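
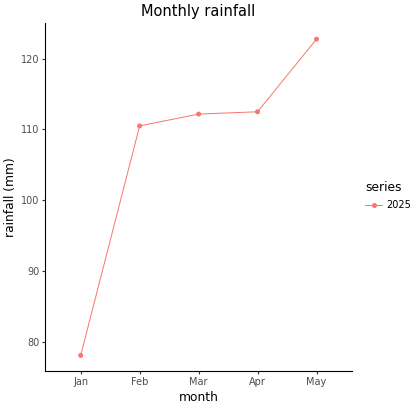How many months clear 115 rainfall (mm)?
Above 115: May.

1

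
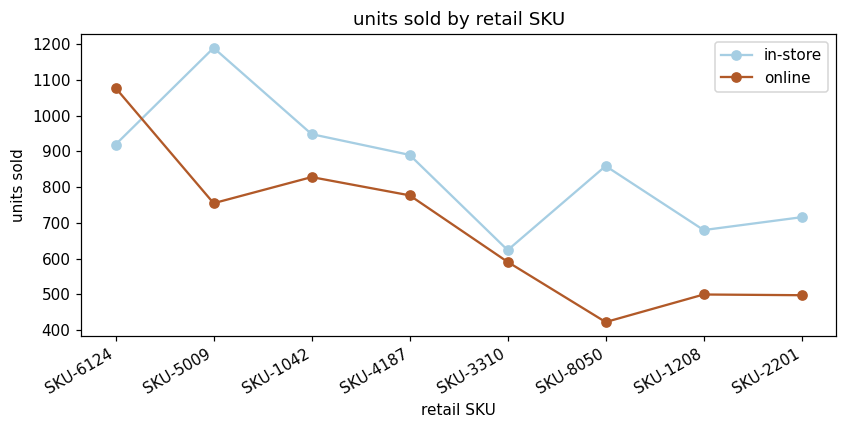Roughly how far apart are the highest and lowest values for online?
Max SKU-6124 ≈ 1100, min SKU-8050 ≈ 400; range ≈ 700.

≈ 700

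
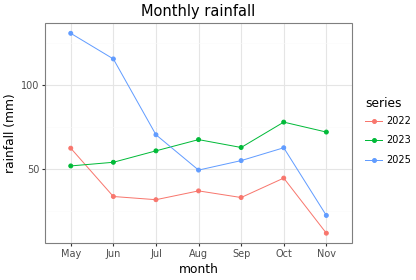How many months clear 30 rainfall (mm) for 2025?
Above 30: May, Jun, Jul, Aug, Sep, Oct.

6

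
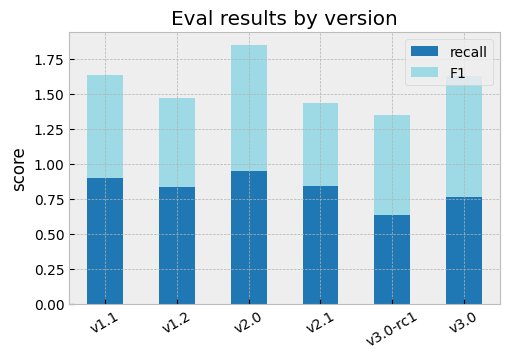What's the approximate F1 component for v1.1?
F1 top ≈ 1.6, bottom ≈ 0.8; segment ≈ 0.8.

≈ 0.8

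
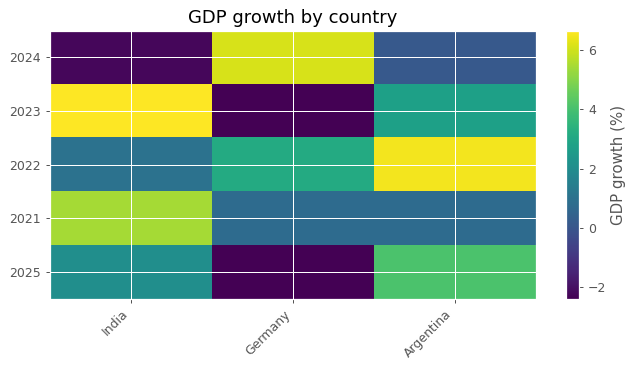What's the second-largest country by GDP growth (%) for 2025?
India

Top 3 for 2025: Argentina ≈ 4, India ≈ 2, Germany ≈ -2.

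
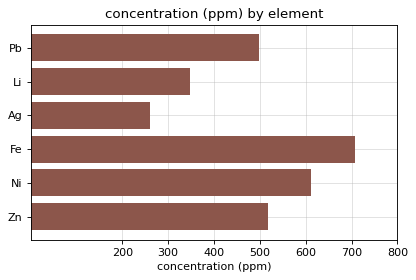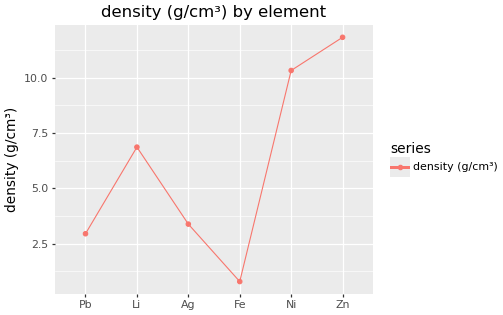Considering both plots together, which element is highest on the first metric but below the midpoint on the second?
Fe

Chart 2 median density (g/cm³) ≈ 6; below-median elements: Pb, Ag, Fe. Among those, Fe has the highest concentration (ppm) (≈ 700).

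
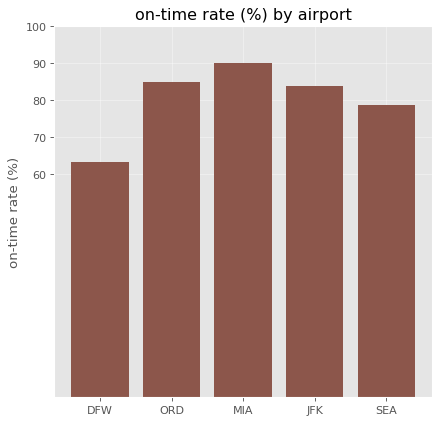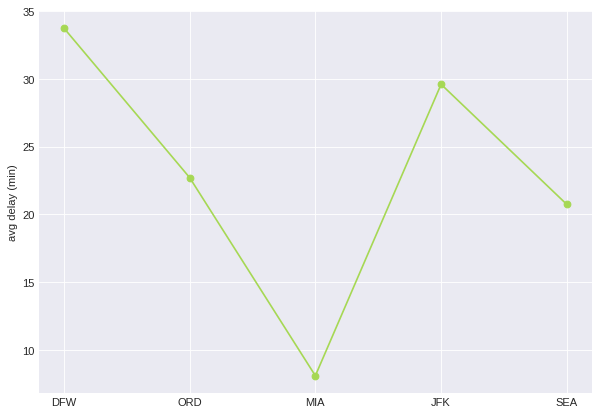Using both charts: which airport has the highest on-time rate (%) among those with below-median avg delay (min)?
Chart 2 median avg delay (min) ≈ 25; below-median airports: MIA, SEA. Among those, MIA has the highest on-time rate (%) (≈ 90).

MIA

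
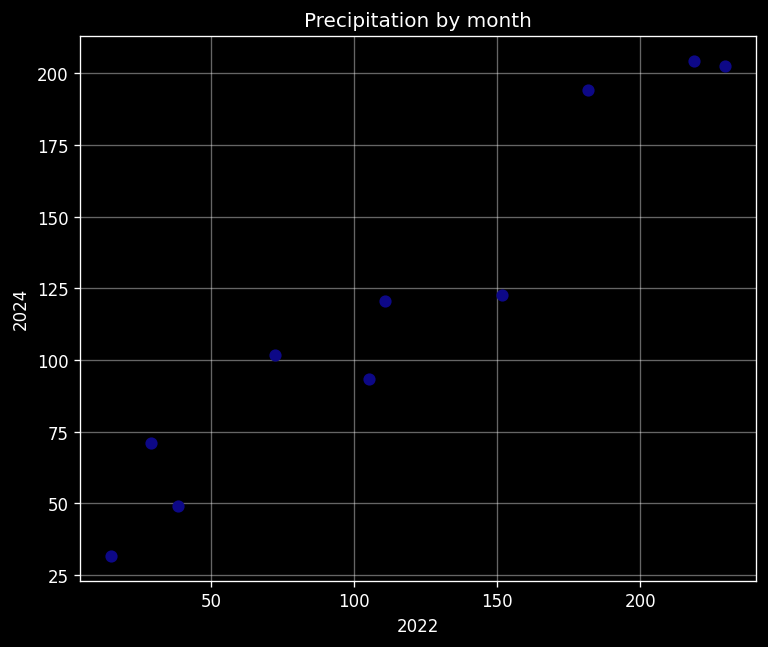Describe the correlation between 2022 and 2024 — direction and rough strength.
positive, strong

Points are positively correlated; strong (|r| ≈ 1.0).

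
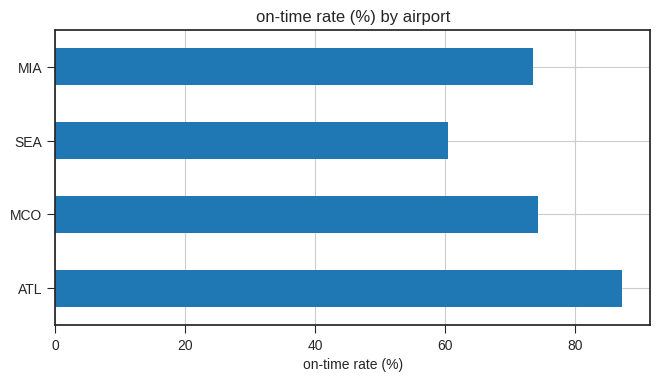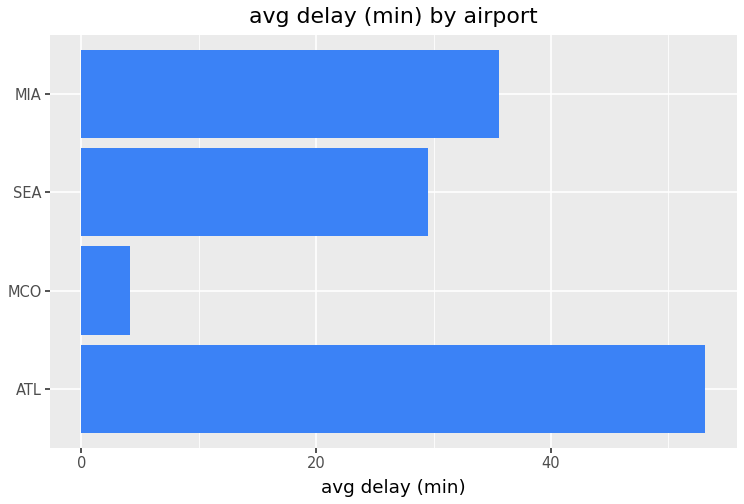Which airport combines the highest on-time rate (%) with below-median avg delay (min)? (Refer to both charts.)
MCO

Chart 2 median avg delay (min) ≈ 35; below-median airports: MCO, SEA. Among those, MCO has the highest on-time rate (%) (≈ 70).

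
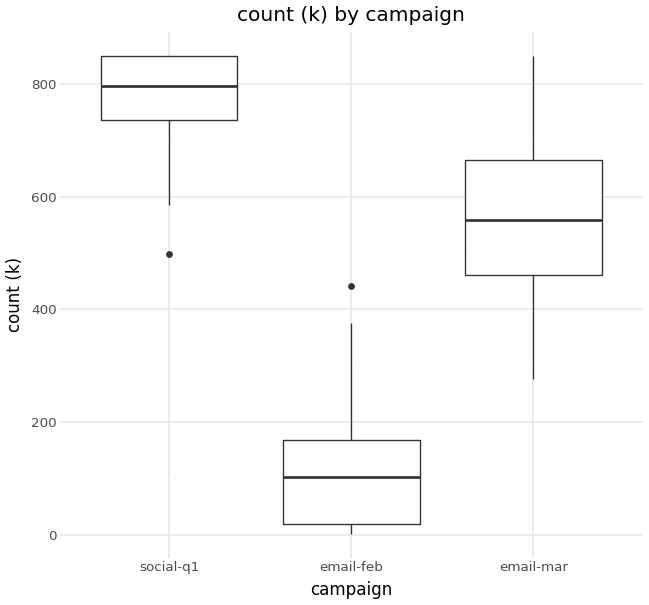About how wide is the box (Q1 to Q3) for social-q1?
Q3 ≈ 800, Q1 ≈ 700; IQR ≈ 100.

≈ 100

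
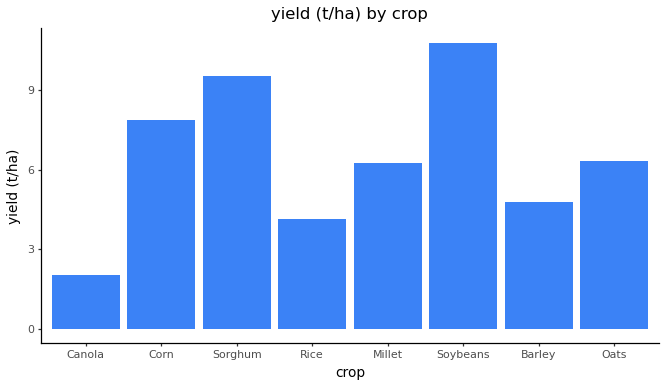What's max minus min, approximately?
Max Soybeans ≈ 11, min Canola ≈ 2; range ≈ 9.

≈ 9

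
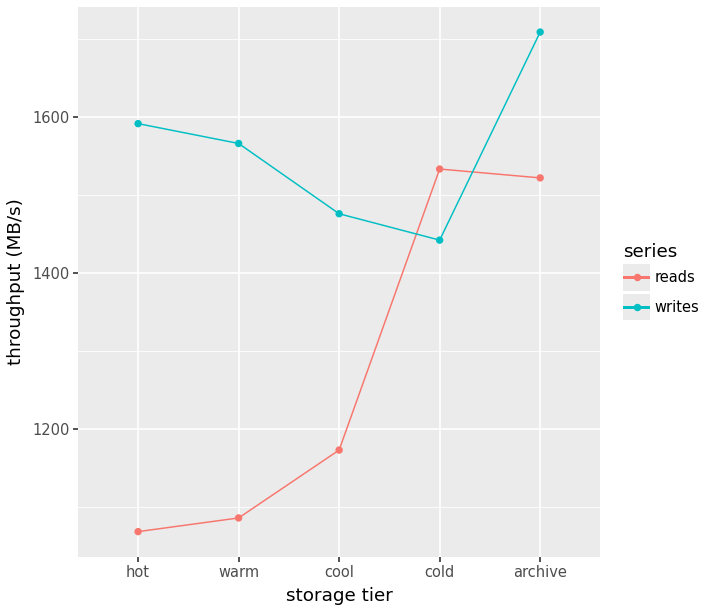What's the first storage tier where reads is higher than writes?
cool: reads ≈ 1200 vs writes ≈ 1500 (not yet); cold: reads ≈ 1500 vs writes ≈ 1400 (first crossover).

cold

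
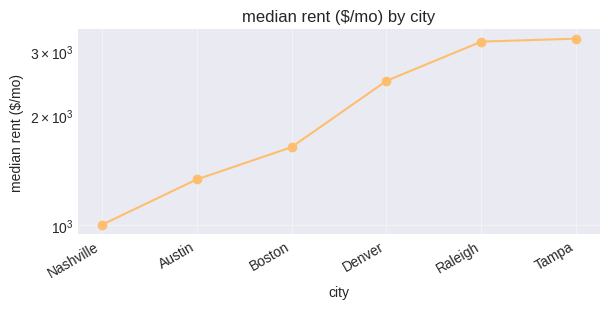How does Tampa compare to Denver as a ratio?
Tampa ≈ 3200, Denver ≈ 2400; 3200/2400 ≈ 1.33.

≈ 1.33×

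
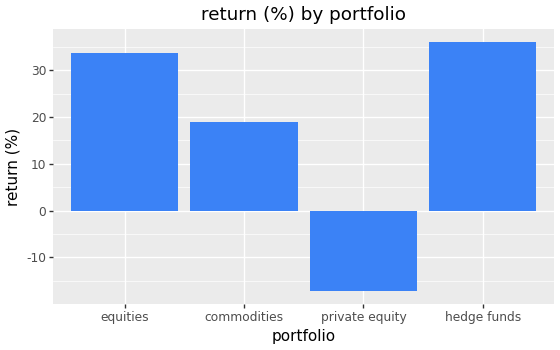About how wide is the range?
≈ 50

Max hedge funds ≈ 35, min private equity ≈ -15; range ≈ 50.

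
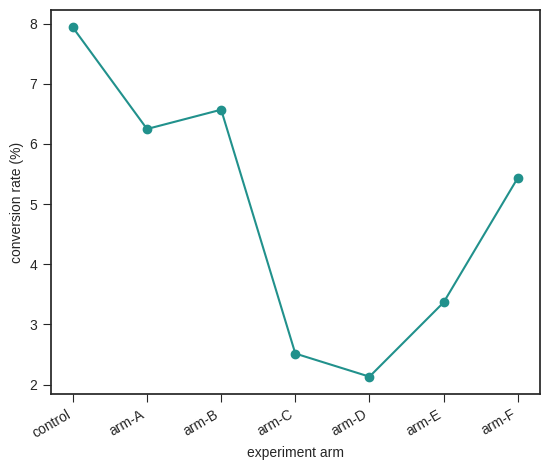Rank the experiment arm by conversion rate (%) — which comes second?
arm-B

Top 3: control ≈ 8.0, arm-B ≈ 6.5, arm-A ≈ 6.0.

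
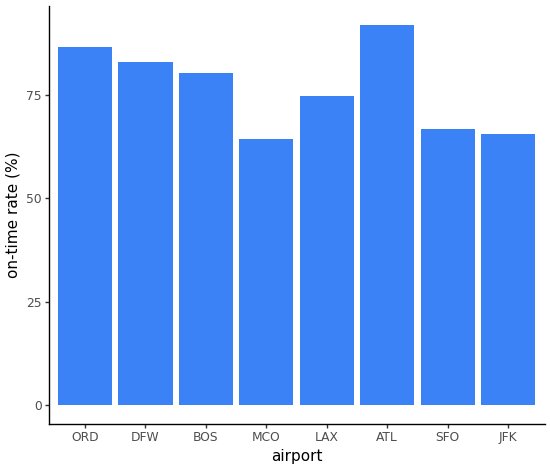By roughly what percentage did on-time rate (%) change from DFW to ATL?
≈ +12.5%

DFW ≈ 80, ATL ≈ 90; (90 − 80) / 80 ≈ +12.5%.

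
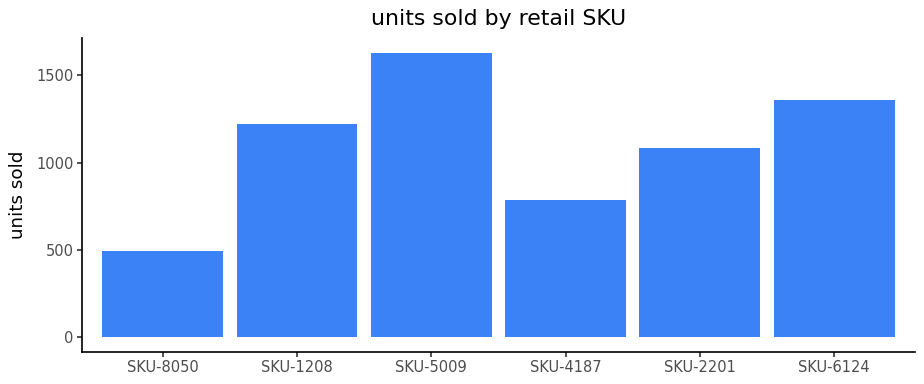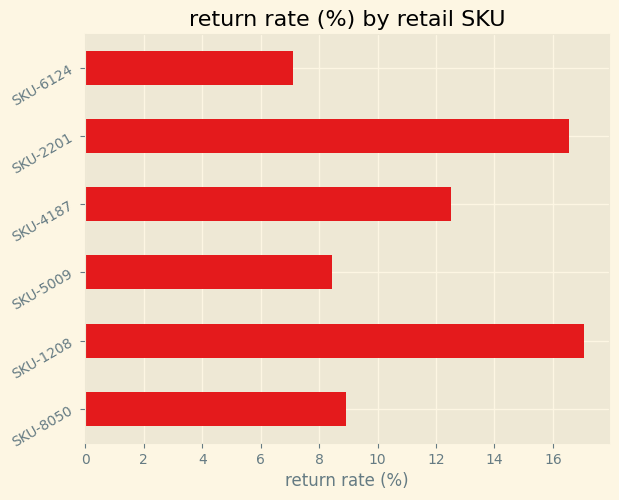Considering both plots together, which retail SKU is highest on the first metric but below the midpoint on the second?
Chart 2 median return rate (%) ≈ 10; below-median retail SKUs: SKU-8050, SKU-5009, SKU-6124. Among those, SKU-5009 has the highest units sold (≈ 1600).

SKU-5009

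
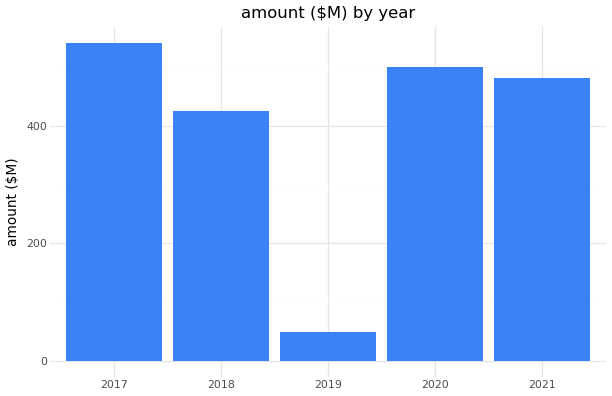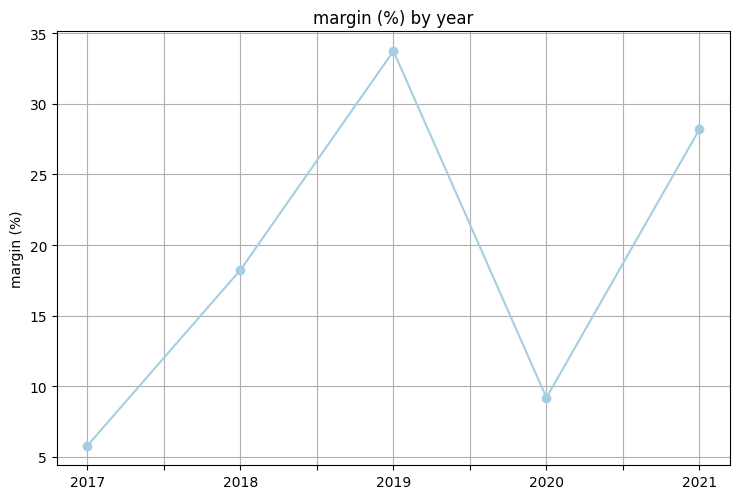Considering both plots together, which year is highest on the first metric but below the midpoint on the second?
Chart 2 median margin (%) ≈ 20; below-median years: 2017, 2020. Among those, 2017 has the highest amount ($M) (≈ 550).

2017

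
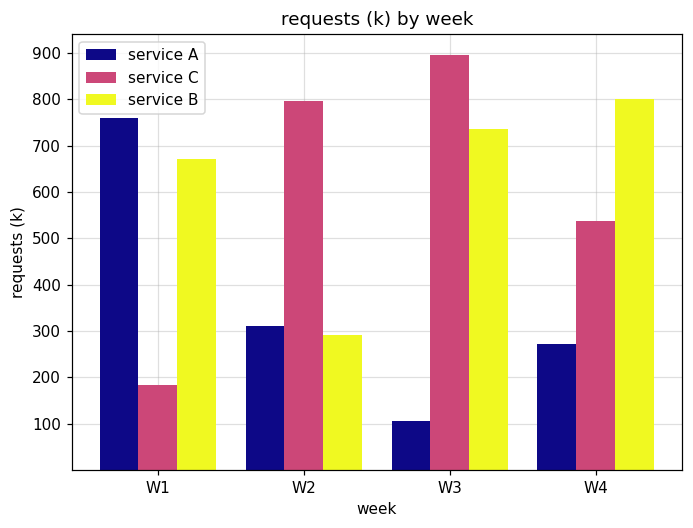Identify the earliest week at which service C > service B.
W1: service C ≈ 200 vs service B ≈ 700 (not yet); W2: service C ≈ 800 vs service B ≈ 300 (first crossover).

W2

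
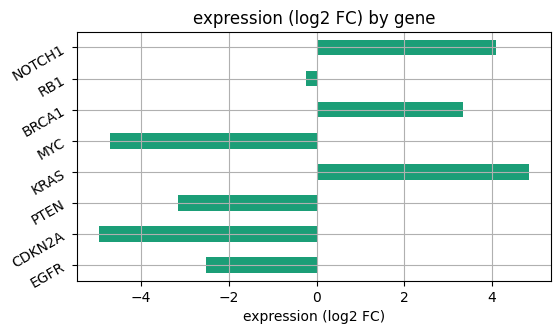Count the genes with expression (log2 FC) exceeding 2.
3

Above 2: KRAS, BRCA1, NOTCH1.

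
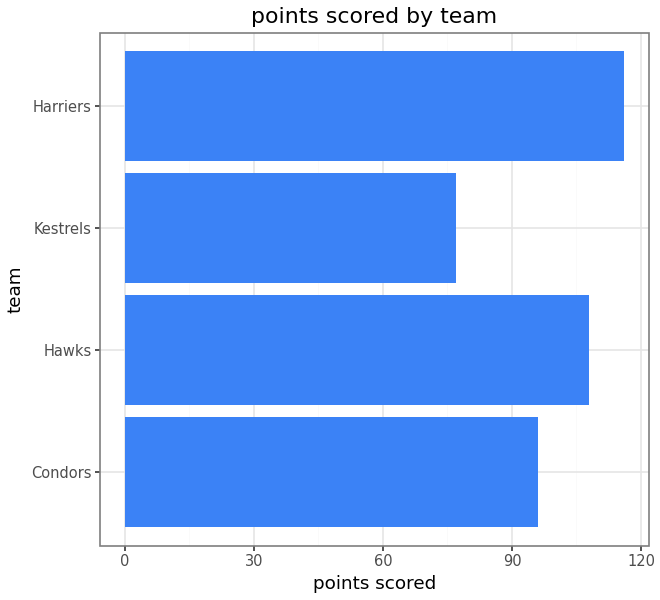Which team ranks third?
Top 4: Harriers ≈ 120, Hawks ≈ 110, Condors ≈ 100, Kestrels ≈ 80.

Condors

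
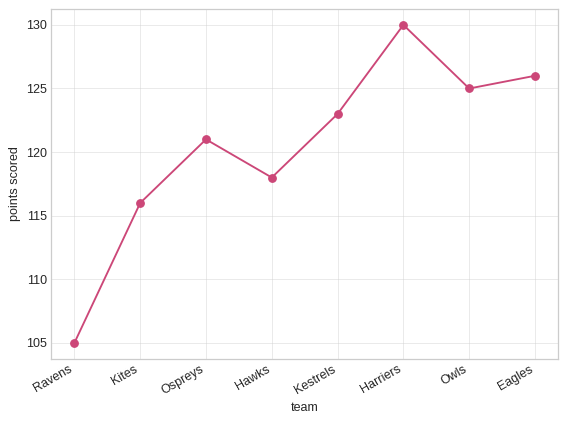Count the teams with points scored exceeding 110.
Above 110: Kites, Ospreys, Hawks, Kestrels, Harriers, Owls, Eagles.

7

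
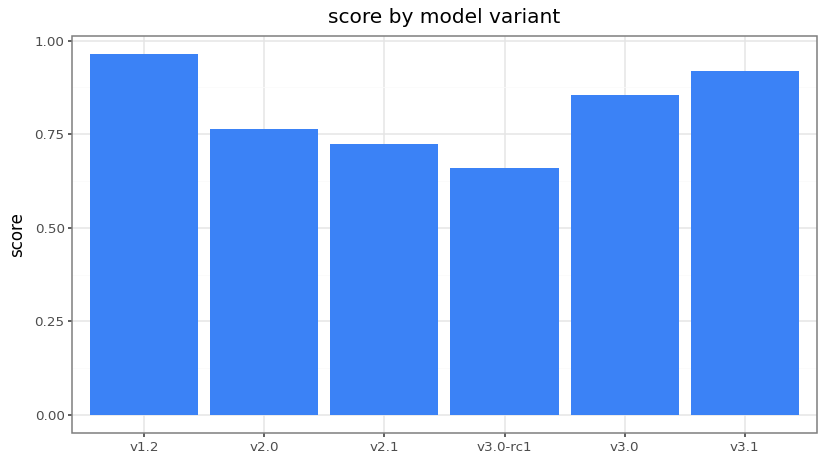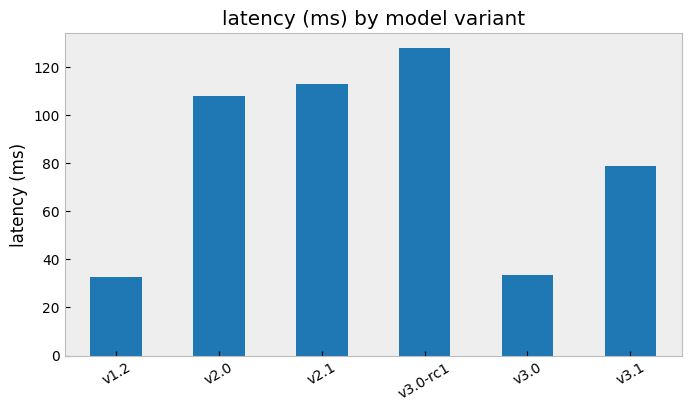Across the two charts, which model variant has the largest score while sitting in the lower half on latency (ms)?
v1.2

Chart 2 median latency (ms) ≈ 100; below-median model variants: v1.2, v3.0, v3.1. Among those, v1.2 has the highest score (≈ 1).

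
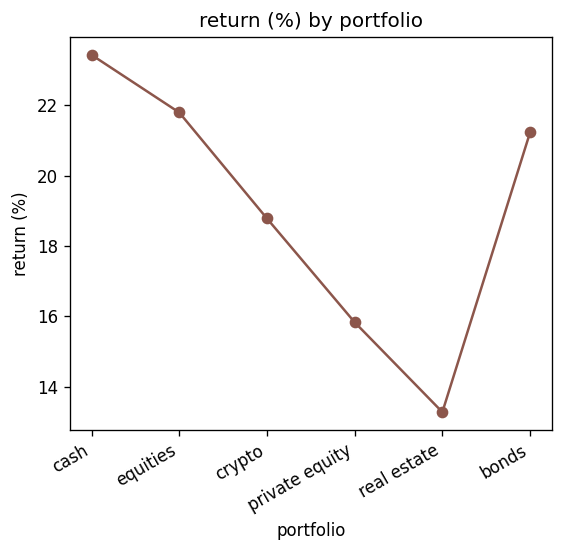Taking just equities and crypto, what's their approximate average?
(22 + 19) / 2 ≈ 20.

≈ 20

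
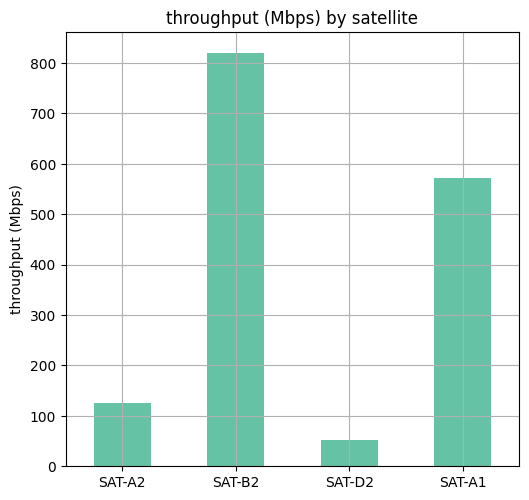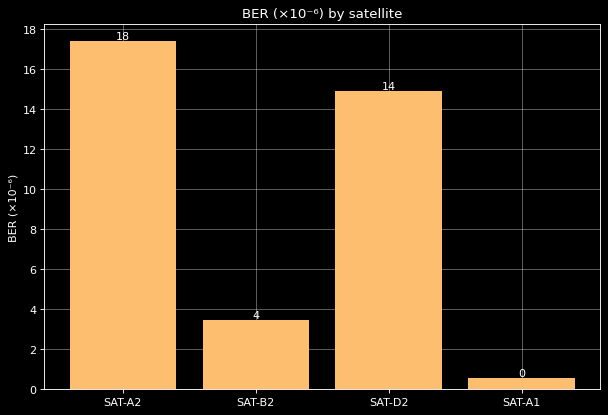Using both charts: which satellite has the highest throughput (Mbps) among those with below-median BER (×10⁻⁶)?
Chart 2 median BER (×10⁻⁶) ≈ 10; below-median satellites: SAT-B2, SAT-A1. Among those, SAT-B2 has the highest throughput (Mbps) (≈ 800).

SAT-B2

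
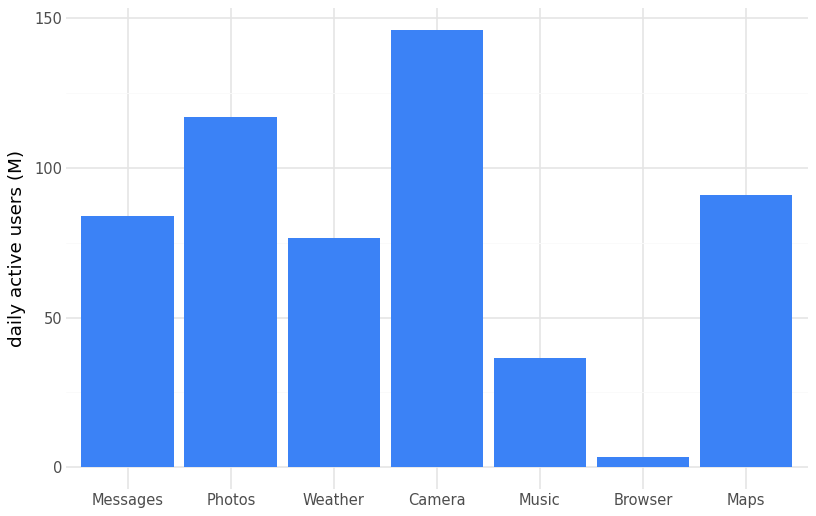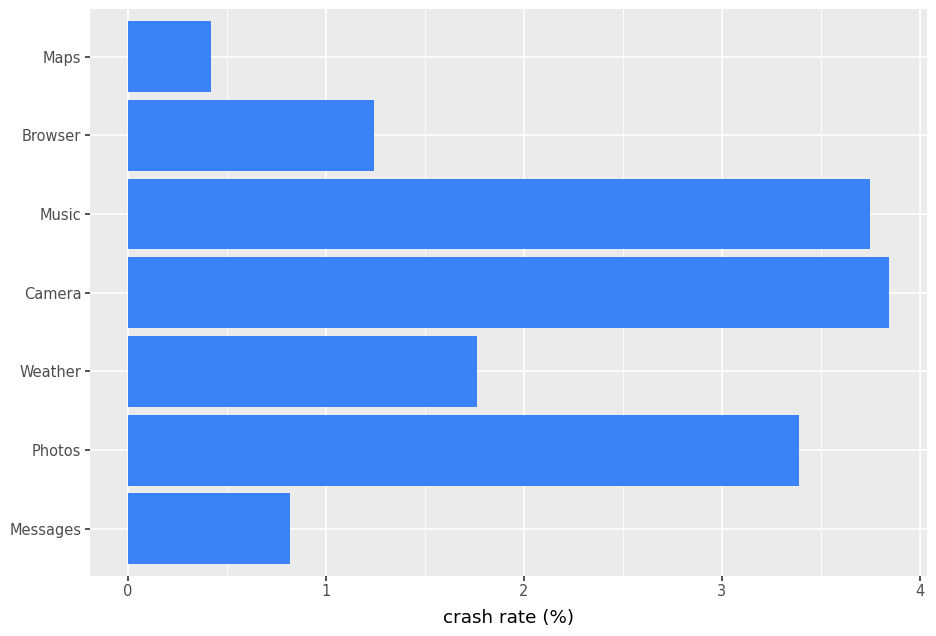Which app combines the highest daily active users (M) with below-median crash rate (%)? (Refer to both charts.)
Maps

Chart 2 median crash rate (%) ≈ 2; below-median apps: Messages, Browser, Maps. Among those, Maps has the highest daily active users (M) (≈ 100).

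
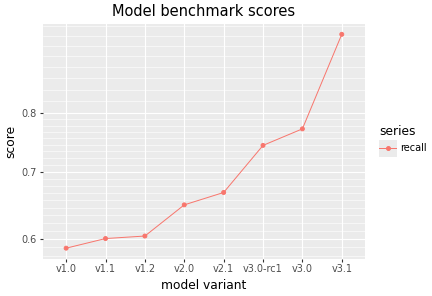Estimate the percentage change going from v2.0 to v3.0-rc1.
v2.0 ≈ 0.65, v3.0-rc1 ≈ 0.75; (0.75 − 0.65) / 0.65 ≈ +15.4%.

≈ +15.4%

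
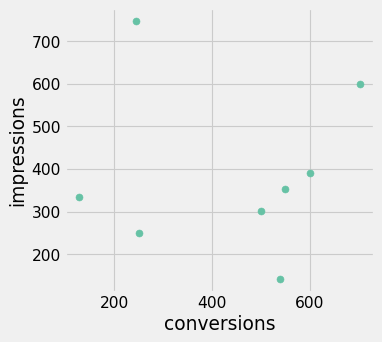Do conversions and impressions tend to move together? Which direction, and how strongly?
no clear correlation

Points are roughly uncorrelated; weak (|r| ≈ 0.0).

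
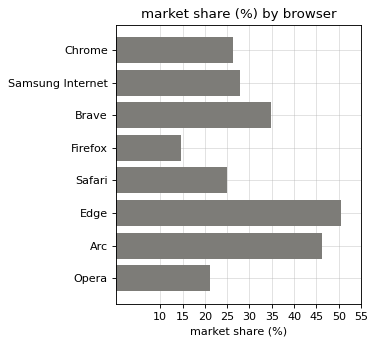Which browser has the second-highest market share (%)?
Arc

Top 3: Edge ≈ 50, Arc ≈ 45, Brave ≈ 35.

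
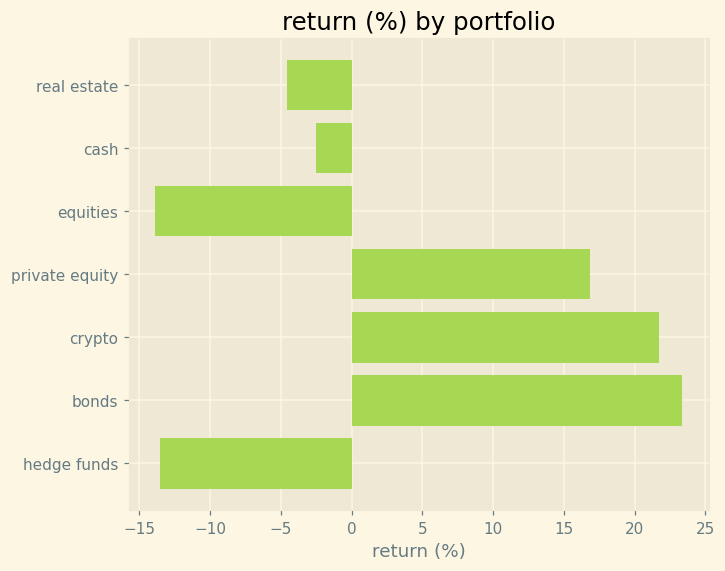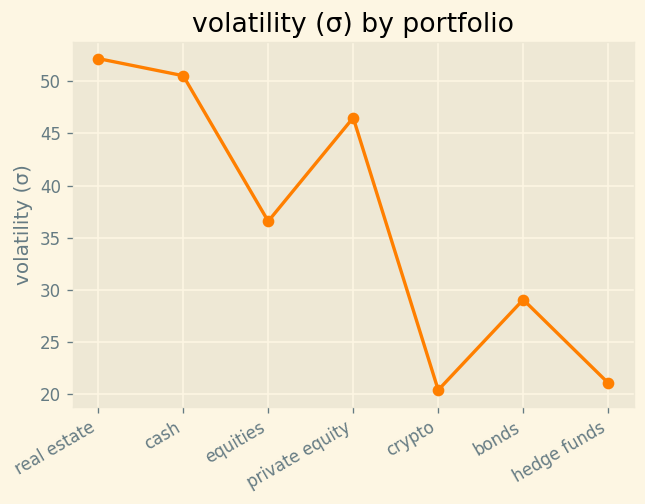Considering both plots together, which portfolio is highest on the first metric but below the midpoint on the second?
Chart 2 median volatility (σ) ≈ 35; below-median portfolios: crypto, bonds, hedge funds. Among those, bonds has the highest return (%) (≈ 25).

bonds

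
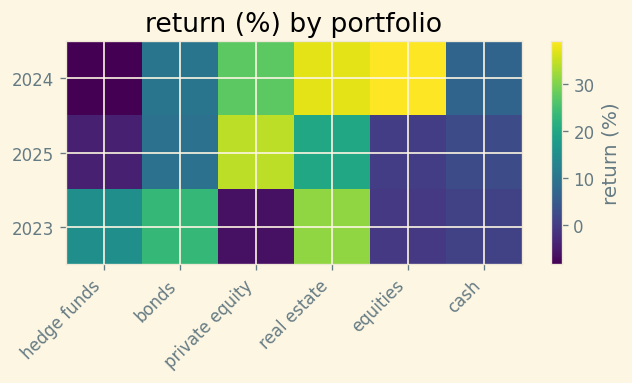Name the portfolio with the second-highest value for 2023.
bonds

Top 3 for 2023: real estate ≈ 30, bonds ≈ 25, hedge funds ≈ 15.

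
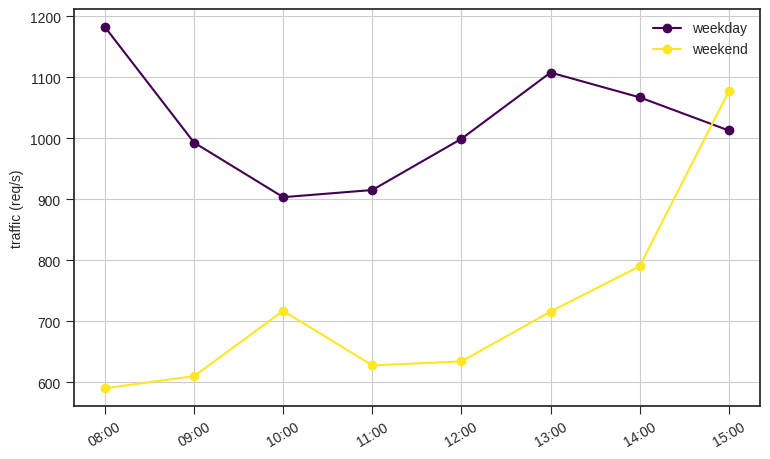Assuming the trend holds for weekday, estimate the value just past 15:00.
Last three: 1100, 1050, 1000 → slope ≈ -50/step → next ≈ 950.

≈ 950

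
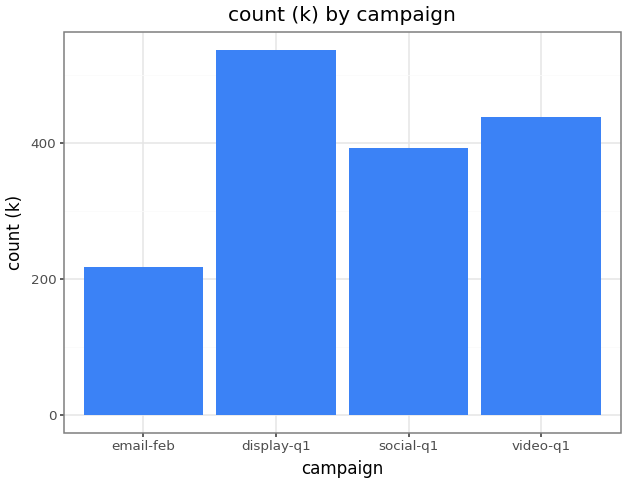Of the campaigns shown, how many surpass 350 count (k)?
Above 350: display-q1, social-q1, video-q1.

3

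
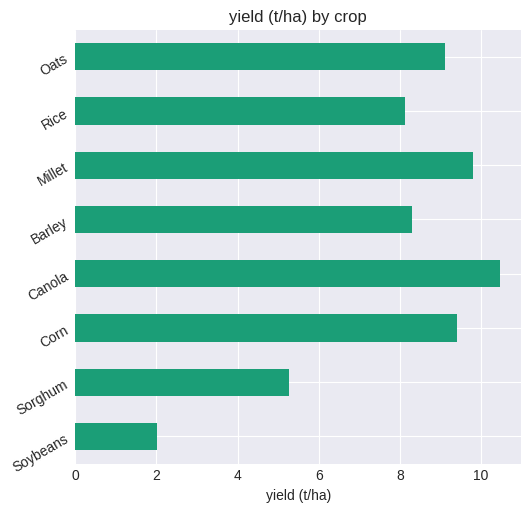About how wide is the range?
Max Canola ≈ 10, min Soybeans ≈ 2; range ≈ 8.

≈ 8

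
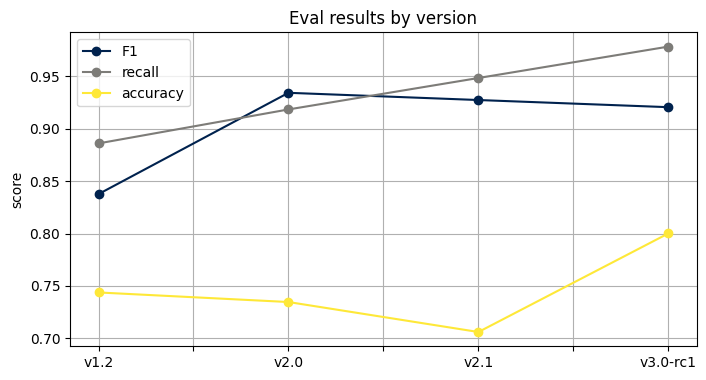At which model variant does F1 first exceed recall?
v1.2: F1 ≈ 0.85 vs recall ≈ 0.90 (not yet); v2.0: F1 ≈ 0.95 vs recall ≈ 0.90 (first crossover).

v2.0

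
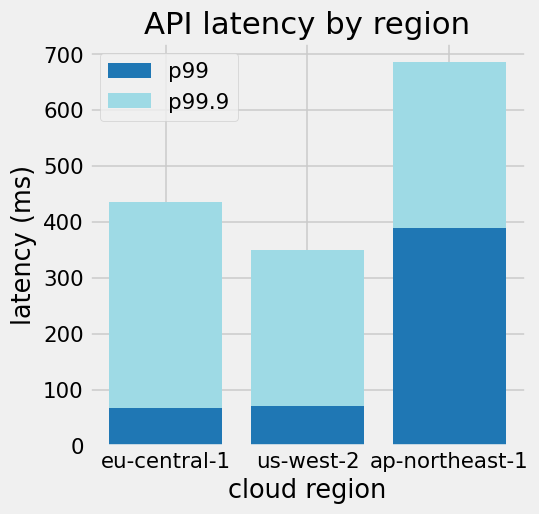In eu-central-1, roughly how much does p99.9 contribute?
p99.9 top ≈ 400, bottom ≈ 100; segment ≈ 300.

≈ 300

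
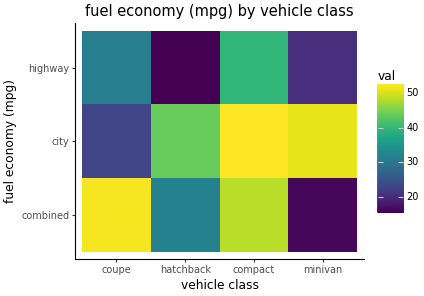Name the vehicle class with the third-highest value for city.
Top 4 for city: compact ≈ 55, minivan ≈ 50, hatchback ≈ 45, coupe ≈ 25.

hatchback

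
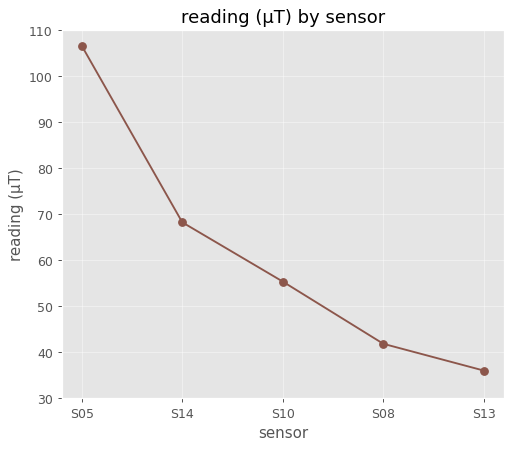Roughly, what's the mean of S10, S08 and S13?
≈ 47

(60 + 40 + 40) / 3 ≈ 47.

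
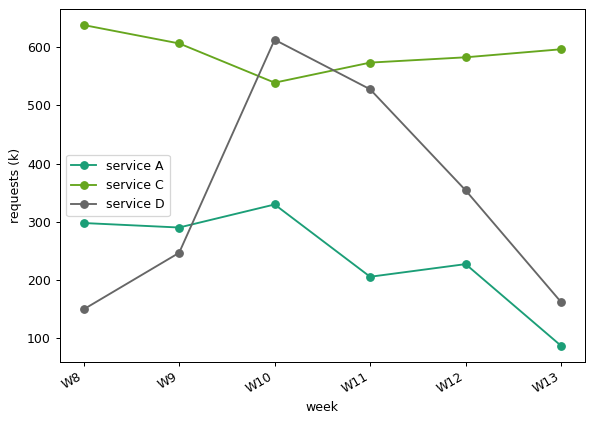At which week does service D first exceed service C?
W9: service D ≈ 250 vs service C ≈ 600 (not yet); W10: service D ≈ 600 vs service C ≈ 550 (first crossover).

W10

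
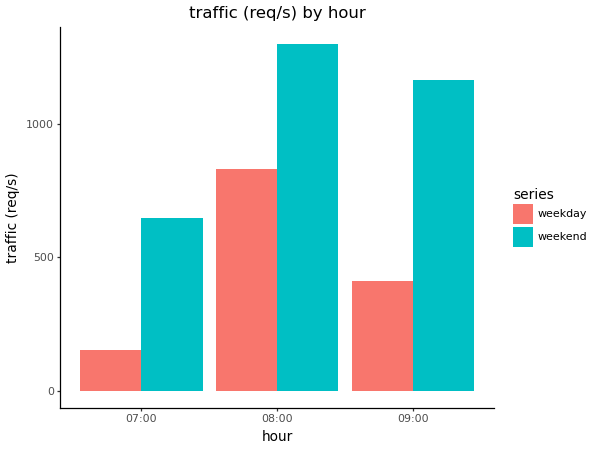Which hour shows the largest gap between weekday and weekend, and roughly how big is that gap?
09:00: weekday ≈ 400, weekend ≈ 1200 → gap ≈ 800. Next-largest (07:00) is only ≈ 400.

09:00, ≈ 800 req/s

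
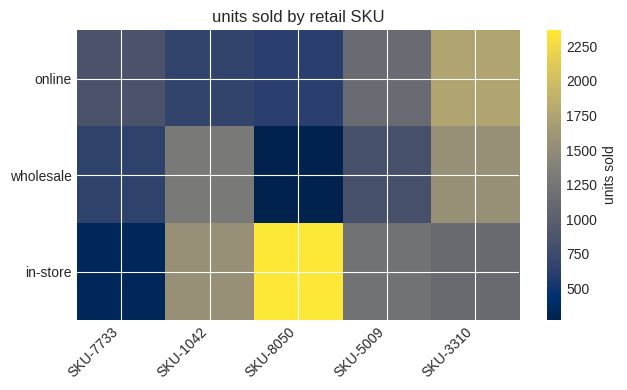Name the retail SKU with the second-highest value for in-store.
SKU-1042

Top 3 for in-store: SKU-8050 ≈ 2400, SKU-1042 ≈ 1600, SKU-5009 ≈ 1200.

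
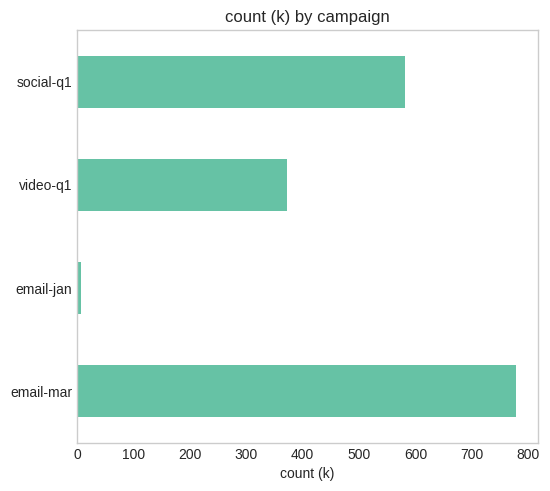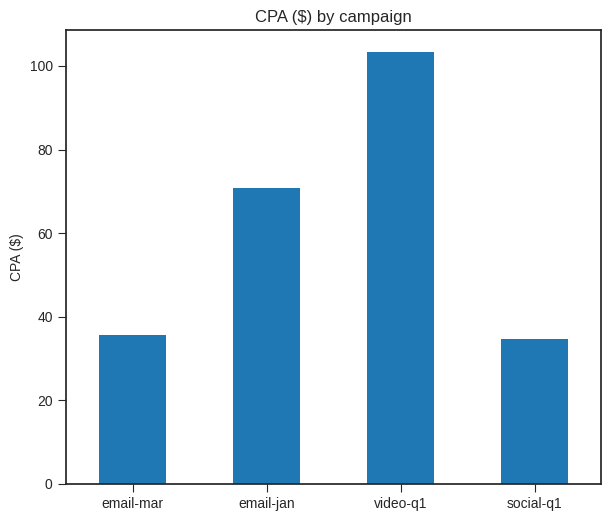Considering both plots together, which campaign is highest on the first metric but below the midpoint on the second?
email-mar

Chart 2 median CPA ($) ≈ 50; below-median campaigns: email-mar, social-q1. Among those, email-mar has the highest count (k) (≈ 800).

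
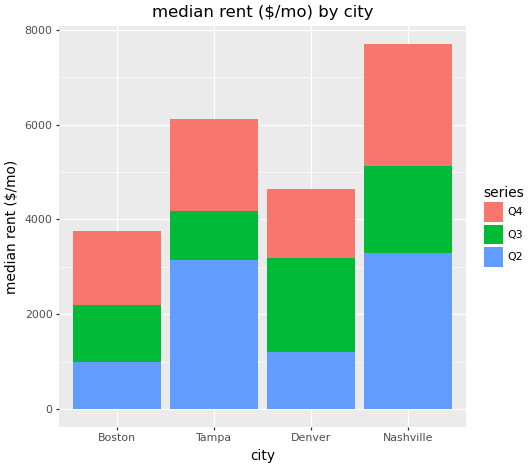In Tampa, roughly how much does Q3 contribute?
≈ 1000

Q3 top ≈ 4000, bottom ≈ 3000; segment ≈ 1000.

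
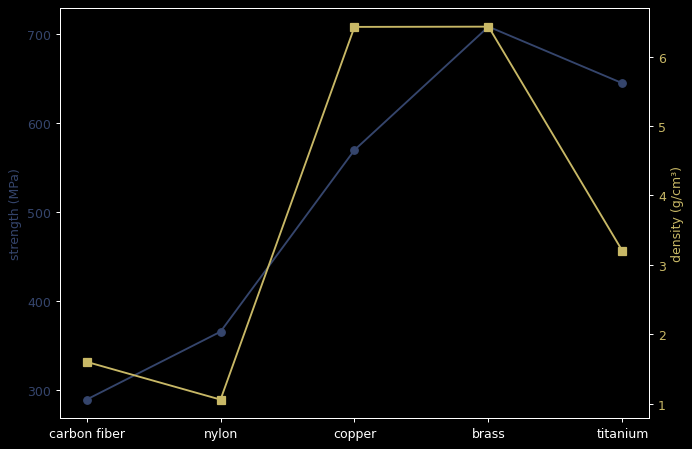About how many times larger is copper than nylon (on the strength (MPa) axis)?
copper ≈ 550, nylon ≈ 350; 550/350 ≈ 1.57.

≈ 1.57×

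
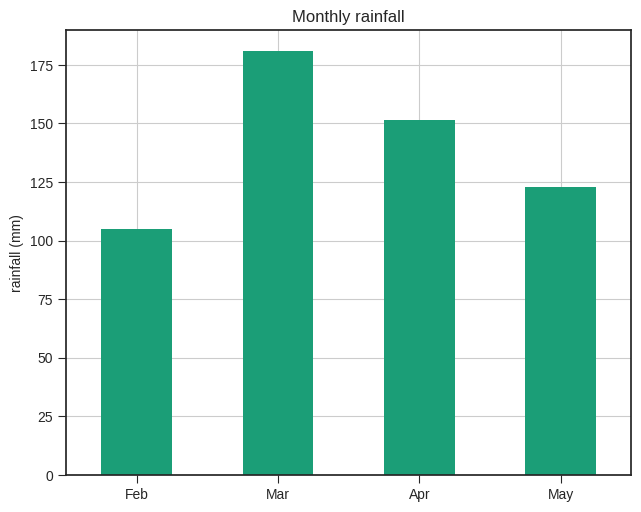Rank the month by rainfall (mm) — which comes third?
May

Top 4: Mar ≈ 180, Apr ≈ 160, May ≈ 120, Feb ≈ 100.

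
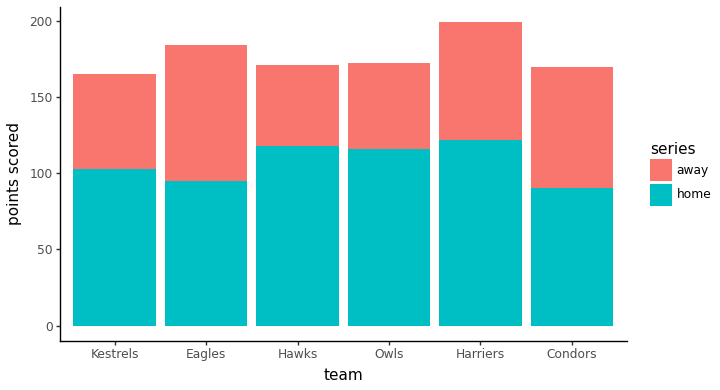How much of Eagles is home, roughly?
home top ≈ 100, bottom ≈ 0; segment ≈ 100.

≈ 100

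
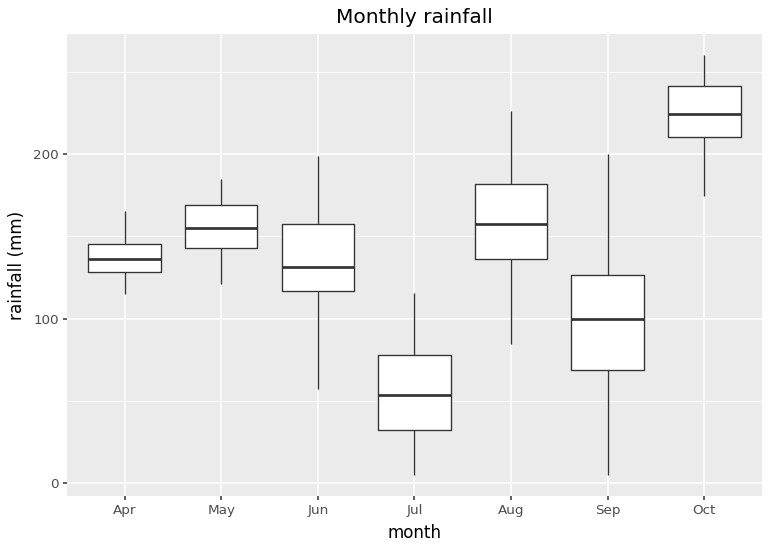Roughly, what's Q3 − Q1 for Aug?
≈ 40

Q3 ≈ 180, Q1 ≈ 140; IQR ≈ 40.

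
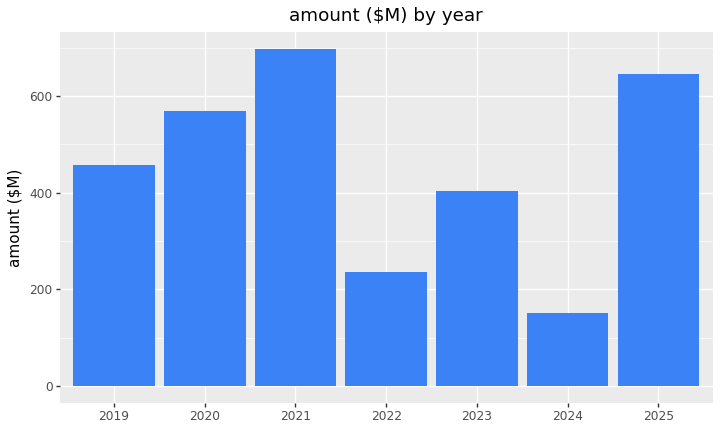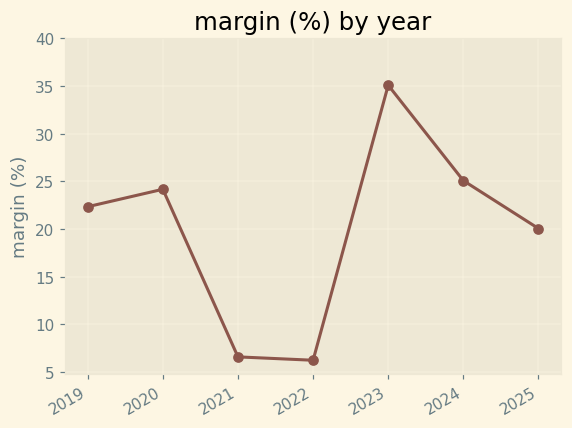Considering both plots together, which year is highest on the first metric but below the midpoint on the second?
Chart 2 median margin (%) ≈ 20; below-median years: 2021, 2022, 2025. Among those, 2021 has the highest amount ($M) (≈ 700).

2021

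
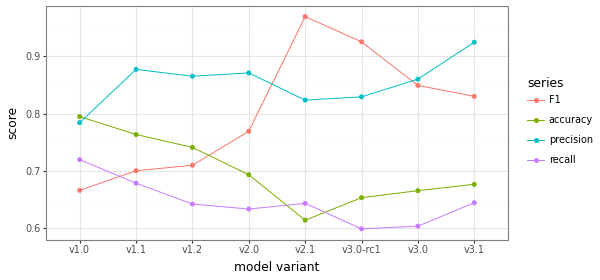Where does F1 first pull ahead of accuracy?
v1.2: F1 ≈ 0.70 vs accuracy ≈ 0.75 (not yet); v2.0: F1 ≈ 0.75 vs accuracy ≈ 0.70 (first crossover).

v2.0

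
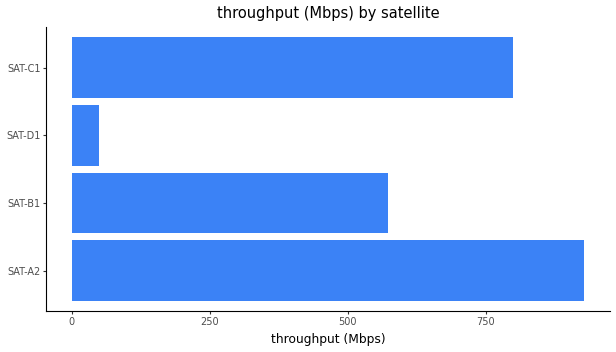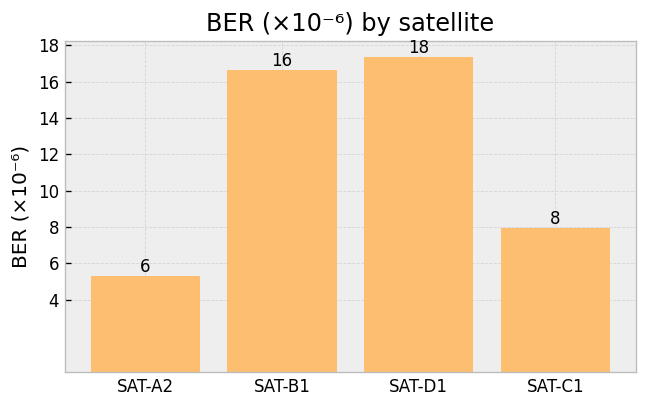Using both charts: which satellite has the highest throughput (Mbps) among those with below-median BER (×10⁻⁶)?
SAT-A2

Chart 2 median BER (×10⁻⁶) ≈ 12; below-median satellites: SAT-A2, SAT-C1. Among those, SAT-A2 has the highest throughput (Mbps) (≈ 900).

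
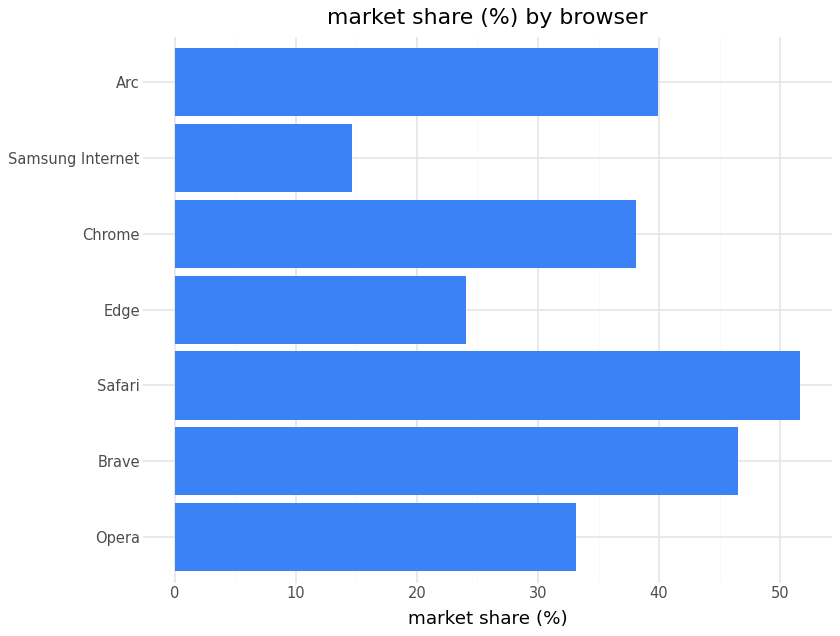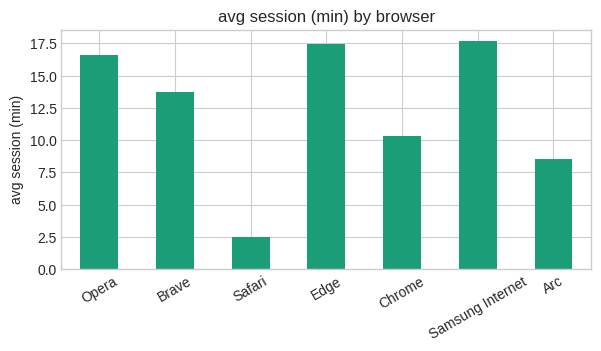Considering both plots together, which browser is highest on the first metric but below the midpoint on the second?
Chart 2 median avg session (min) ≈ 14; below-median browsers: Safari, Chrome, Arc. Among those, Safari has the highest market share (%) (≈ 50).

Safari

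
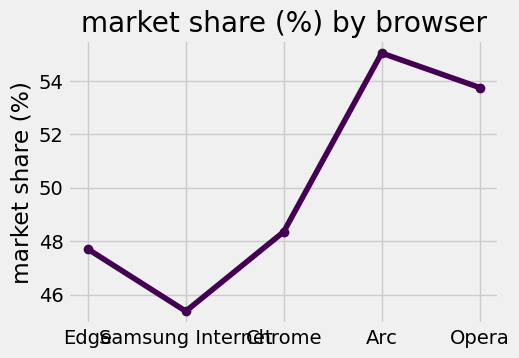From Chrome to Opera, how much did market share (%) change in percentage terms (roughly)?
Chrome ≈ 48, Opera ≈ 54; (54 − 48) / 48 ≈ +12.5%.

≈ +12.5%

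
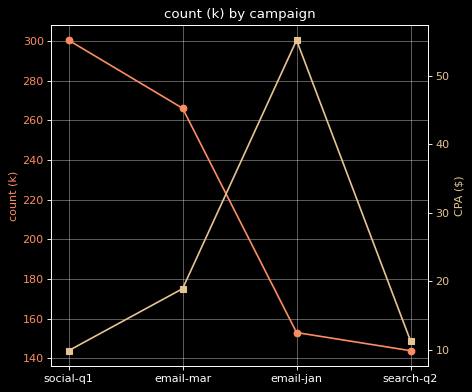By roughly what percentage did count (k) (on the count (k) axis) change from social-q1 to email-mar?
social-q1 ≈ 300, email-mar ≈ 260; (260 − 300) / 300 ≈ -13.3%.

≈ -13.3%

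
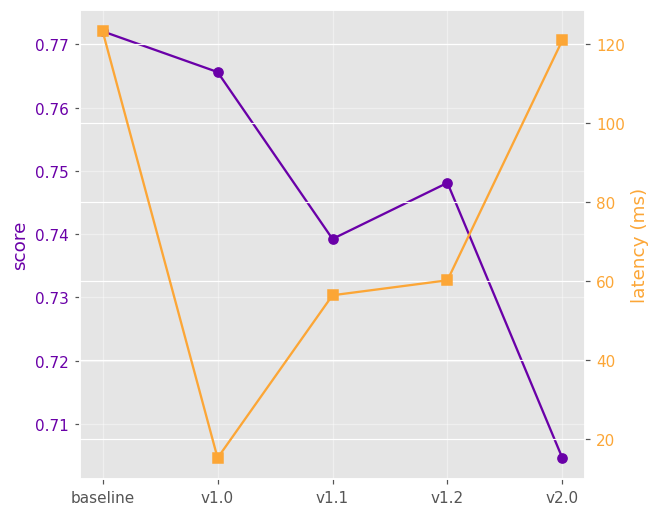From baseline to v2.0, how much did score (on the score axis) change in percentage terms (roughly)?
baseline ≈ 0.77, v2.0 ≈ 0.70; (0.70 − 0.77) / 0.77 ≈ -9.1%.

≈ -9.1%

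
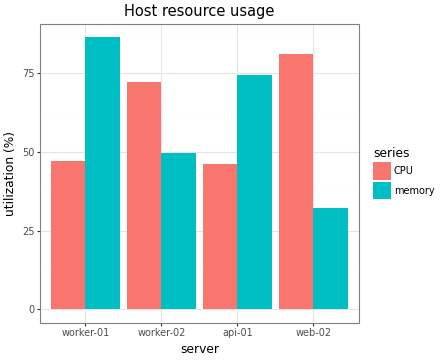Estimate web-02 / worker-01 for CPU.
web-02 ≈ 80, worker-01 ≈ 50; 80/50 ≈ 1.6.

≈ 1.6×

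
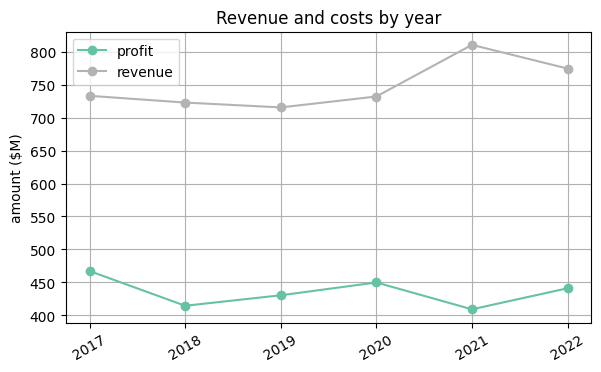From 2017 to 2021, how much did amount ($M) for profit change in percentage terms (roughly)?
≈ -11.1%

2017 ≈ 450, 2021 ≈ 400; (400 − 450) / 450 ≈ -11.1%.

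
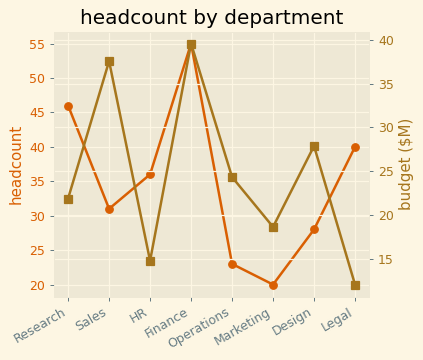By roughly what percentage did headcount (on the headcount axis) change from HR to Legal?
≈ +14.3%

HR ≈ 35, Legal ≈ 40; (40 − 35) / 35 ≈ +14.3%.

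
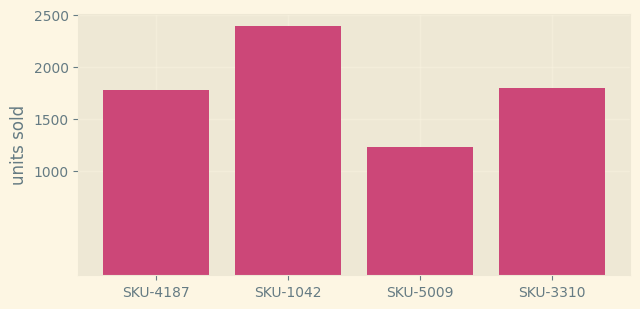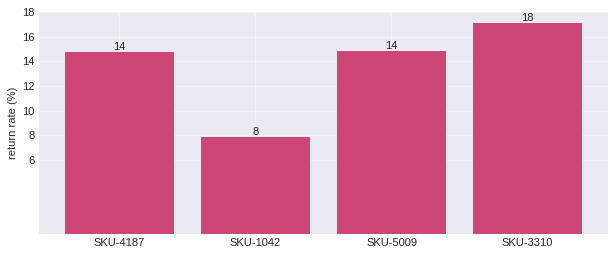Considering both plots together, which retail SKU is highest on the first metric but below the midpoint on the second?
SKU-1042

Chart 2 median return rate (%) ≈ 14; below-median retail SKUs: SKU-4187, SKU-1042. Among those, SKU-1042 has the highest units sold (≈ 2500).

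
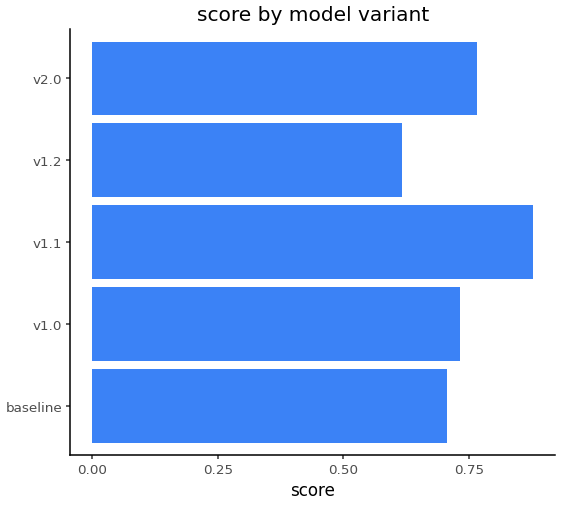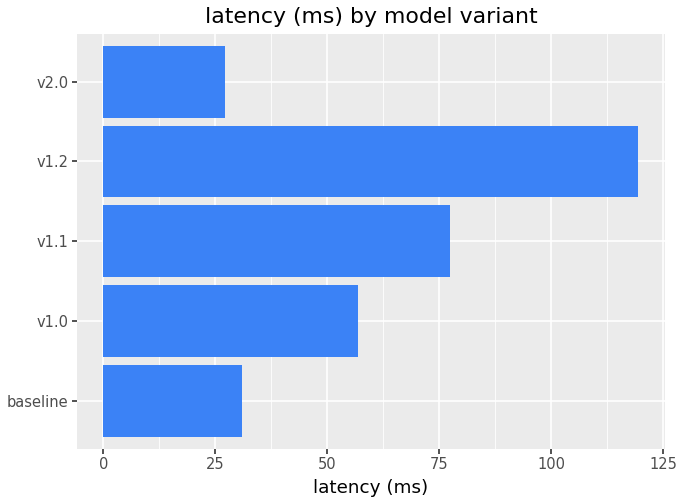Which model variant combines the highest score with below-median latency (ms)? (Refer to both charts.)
Chart 2 median latency (ms) ≈ 60; below-median model variants: baseline, v2.0. Among those, v2.0 has the highest score (≈ 0.8).

v2.0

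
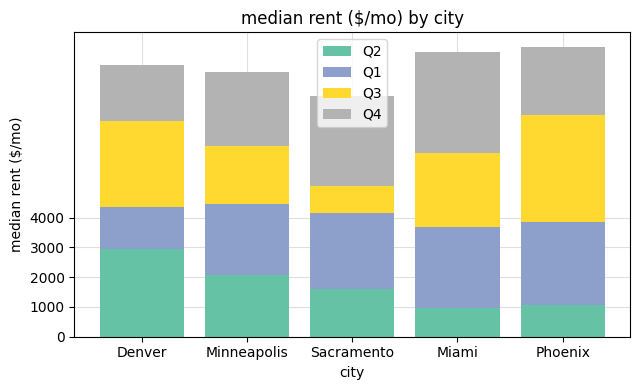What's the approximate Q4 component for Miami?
≈ 4000

Q4 top ≈ 10000, bottom ≈ 6000; segment ≈ 4000.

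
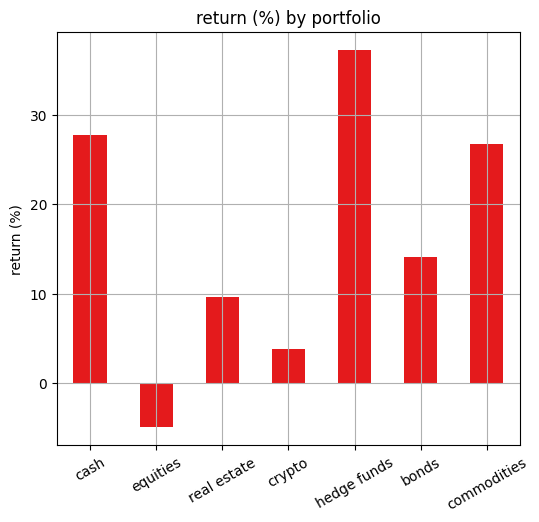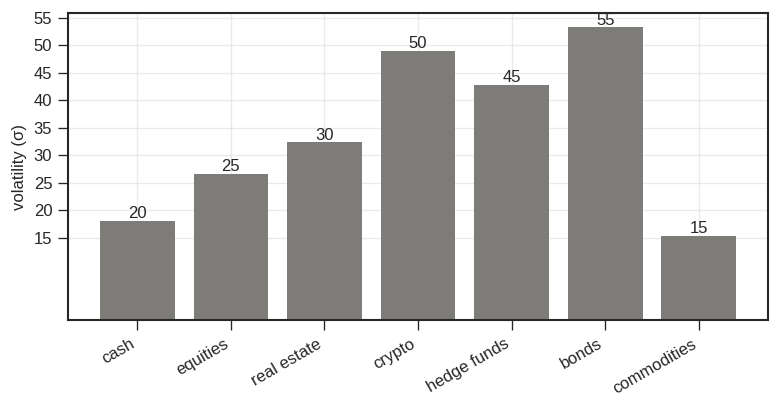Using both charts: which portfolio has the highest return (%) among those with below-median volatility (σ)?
Chart 2 median volatility (σ) ≈ 30; below-median portfolios: cash, equities, commodities. Among those, cash has the highest return (%) (≈ 30).

cash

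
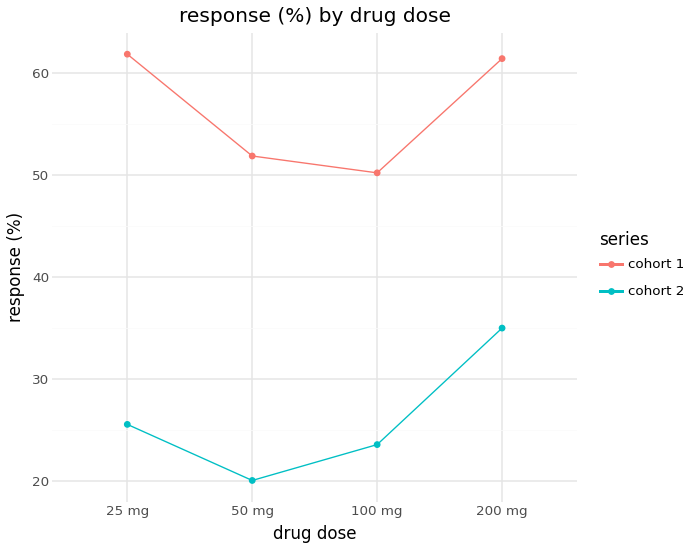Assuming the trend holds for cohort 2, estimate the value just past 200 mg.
≈ 42.5

Last three: 20, 25, 35 → slope ≈ 7.5/step → next ≈ 42.5.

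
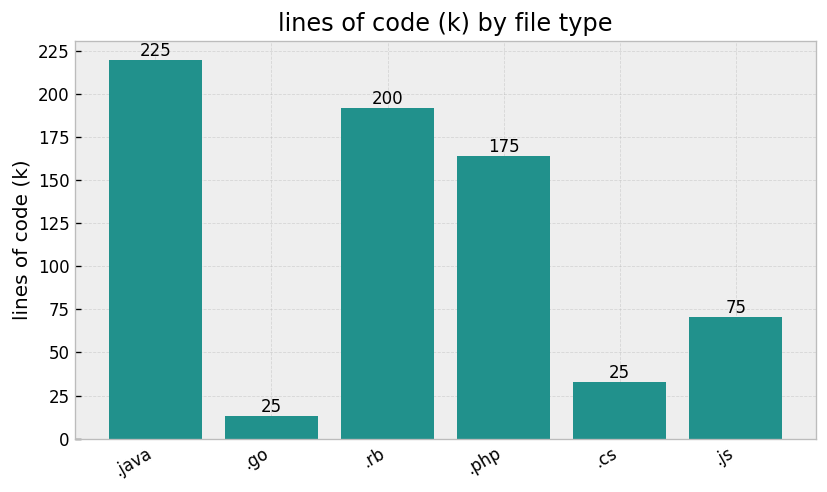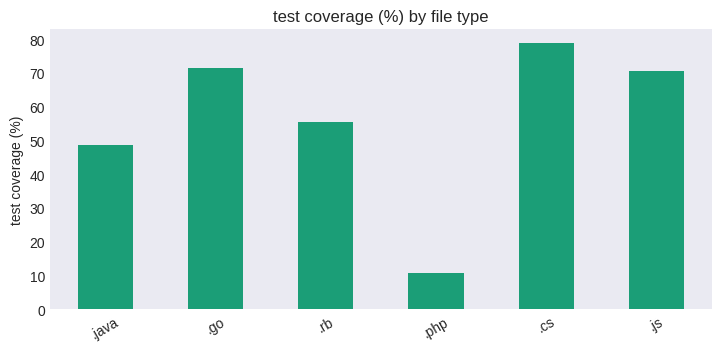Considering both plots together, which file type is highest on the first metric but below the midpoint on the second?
Chart 2 median test coverage (%) ≈ 60; below-median file types: .java, .rb, .php. Among those, .java has the highest lines of code (k) (≈ 225).

.java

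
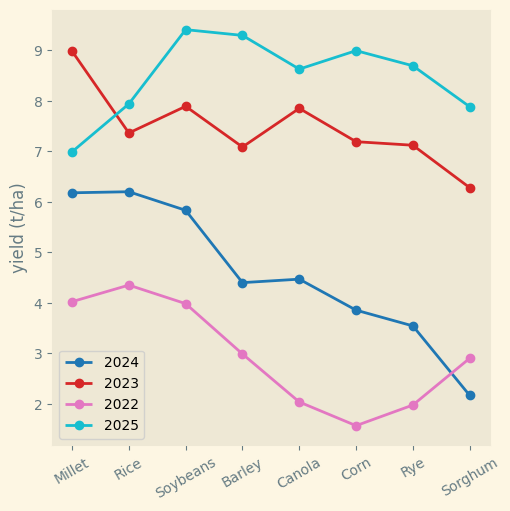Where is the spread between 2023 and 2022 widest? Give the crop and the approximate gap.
Canola: 2023 ≈ 8, 2022 ≈ 2 → gap ≈ 6. Next-largest (Corn) is only ≈ 5.

Canola, ≈ 6 t/ha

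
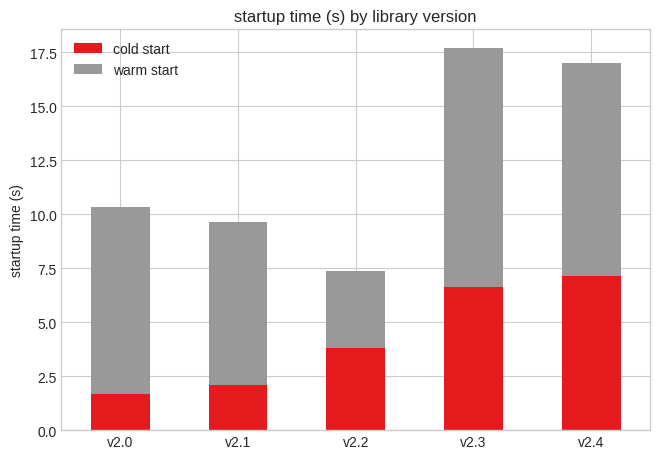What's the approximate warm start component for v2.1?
≈ 8

warm start top ≈ 10, bottom ≈ 2; segment ≈ 8.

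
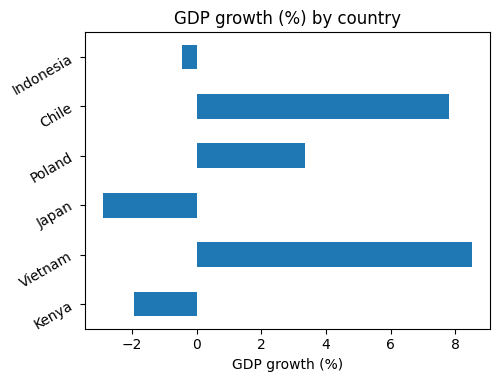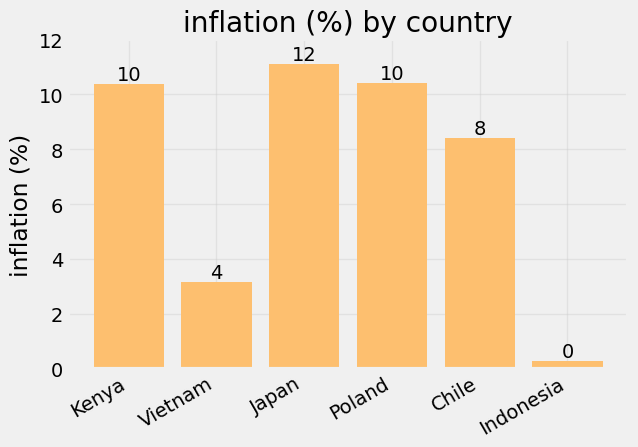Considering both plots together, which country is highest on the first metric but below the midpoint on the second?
Chart 2 median inflation (%) ≈ 10; below-median countries: Vietnam, Chile, Indonesia. Among those, Vietnam has the highest GDP growth (%) (≈ 9).

Vietnam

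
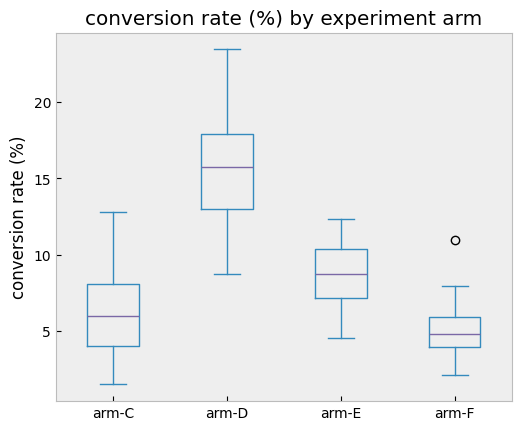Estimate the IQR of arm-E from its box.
≈ 3

Q3 ≈ 10, Q1 ≈ 7; IQR ≈ 3.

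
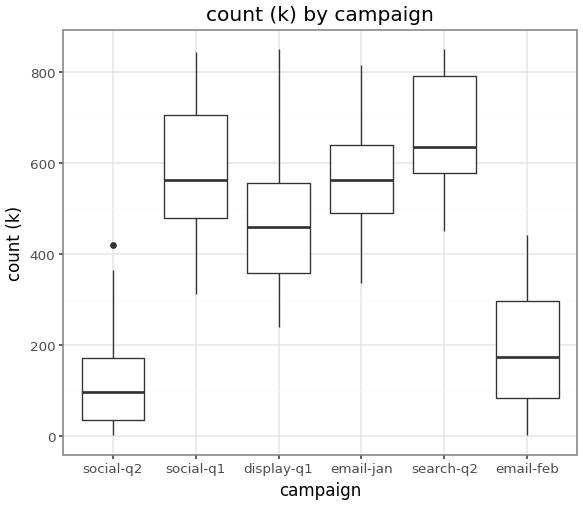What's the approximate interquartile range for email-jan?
≈ 150

Q3 ≈ 650, Q1 ≈ 500; IQR ≈ 150.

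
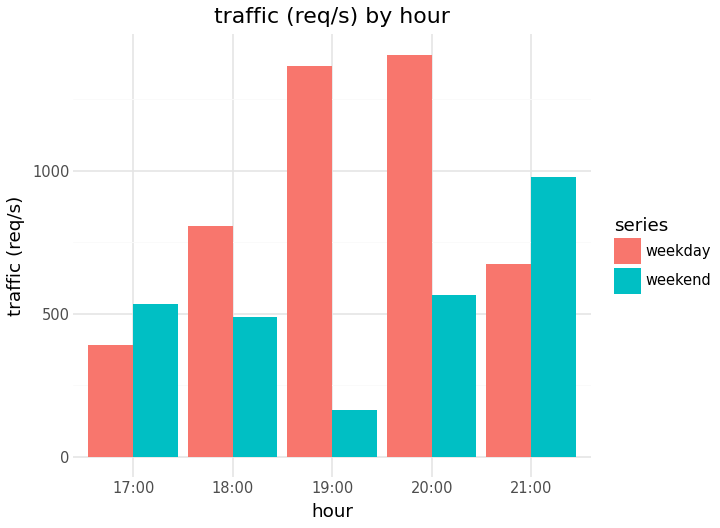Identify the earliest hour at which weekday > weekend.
17:00: weekday ≈ 400 vs weekend ≈ 600 (not yet); 18:00: weekday ≈ 800 vs weekend ≈ 400 (first crossover).

18:00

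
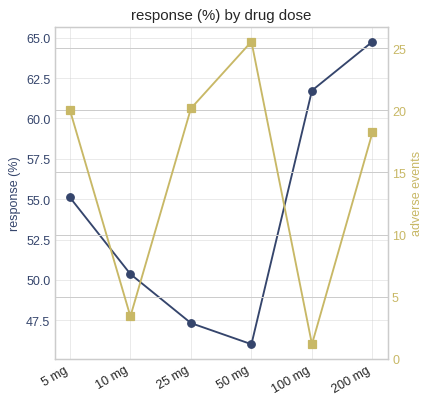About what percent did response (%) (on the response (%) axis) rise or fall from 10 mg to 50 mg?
≈ -8%

10 mg ≈ 50, 50 mg ≈ 46; (46 − 50) / 50 ≈ -8%.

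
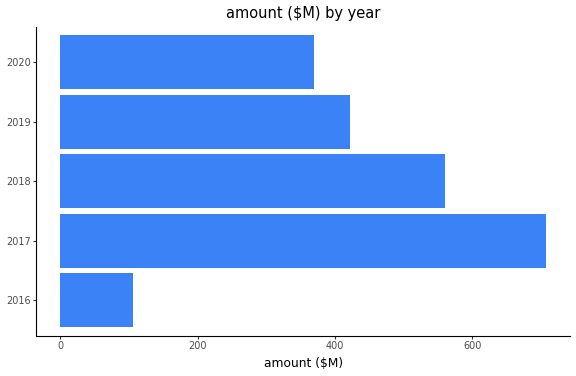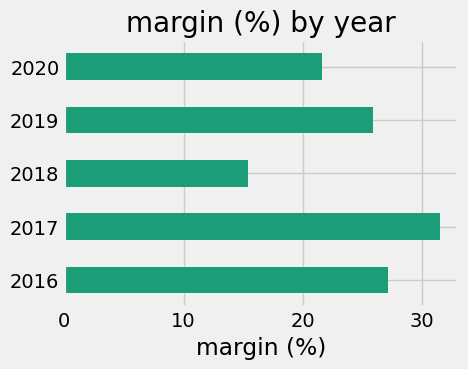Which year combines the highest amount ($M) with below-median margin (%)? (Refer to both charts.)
Chart 2 median margin (%) ≈ 25; below-median years: 2018, 2020. Among those, 2018 has the highest amount ($M) (≈ 600).

2018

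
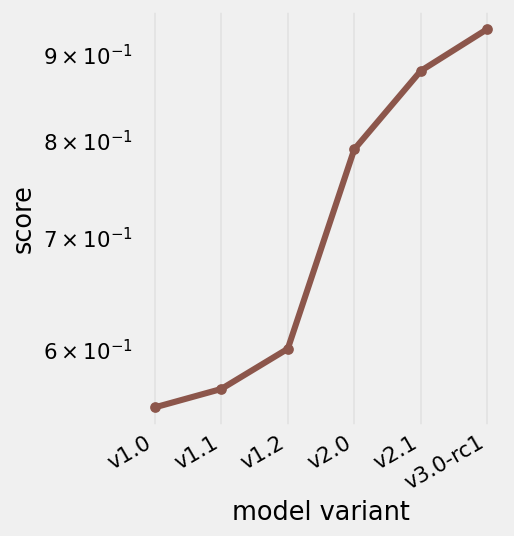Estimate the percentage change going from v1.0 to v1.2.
≈ +9.1%

v1.0 ≈ 0.55, v1.2 ≈ 0.60; (0.60 − 0.55) / 0.55 ≈ +9.1%.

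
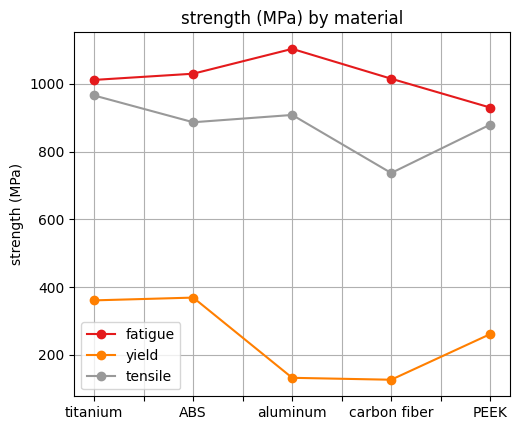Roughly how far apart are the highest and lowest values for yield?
Max ABS ≈ 400, min carbon fiber ≈ 100; range ≈ 300.

≈ 300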